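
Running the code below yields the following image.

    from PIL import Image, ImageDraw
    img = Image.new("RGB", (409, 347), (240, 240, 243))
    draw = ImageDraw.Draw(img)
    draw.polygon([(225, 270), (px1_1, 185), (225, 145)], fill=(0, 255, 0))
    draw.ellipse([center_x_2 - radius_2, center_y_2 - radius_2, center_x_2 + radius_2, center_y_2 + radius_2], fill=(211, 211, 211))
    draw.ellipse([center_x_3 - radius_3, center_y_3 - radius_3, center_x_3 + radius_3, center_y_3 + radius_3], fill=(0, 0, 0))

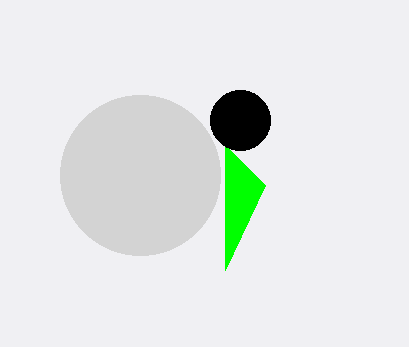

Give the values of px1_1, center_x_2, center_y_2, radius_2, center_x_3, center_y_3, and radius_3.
px1_1 = 265; center_x_2 = 140; center_y_2 = 175; radius_2 = 80; center_x_3 = 240; center_y_3 = 120; radius_3 = 30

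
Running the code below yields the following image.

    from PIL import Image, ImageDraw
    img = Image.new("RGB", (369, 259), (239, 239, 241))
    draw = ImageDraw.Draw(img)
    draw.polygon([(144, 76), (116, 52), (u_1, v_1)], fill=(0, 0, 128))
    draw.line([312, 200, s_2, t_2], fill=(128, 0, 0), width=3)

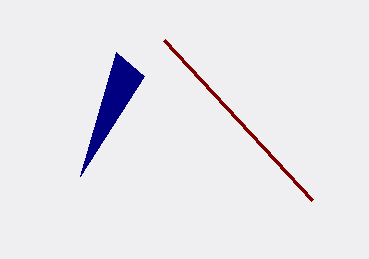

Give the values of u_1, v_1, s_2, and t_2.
u_1 = 80; v_1 = 176; s_2 = 164; t_2 = 40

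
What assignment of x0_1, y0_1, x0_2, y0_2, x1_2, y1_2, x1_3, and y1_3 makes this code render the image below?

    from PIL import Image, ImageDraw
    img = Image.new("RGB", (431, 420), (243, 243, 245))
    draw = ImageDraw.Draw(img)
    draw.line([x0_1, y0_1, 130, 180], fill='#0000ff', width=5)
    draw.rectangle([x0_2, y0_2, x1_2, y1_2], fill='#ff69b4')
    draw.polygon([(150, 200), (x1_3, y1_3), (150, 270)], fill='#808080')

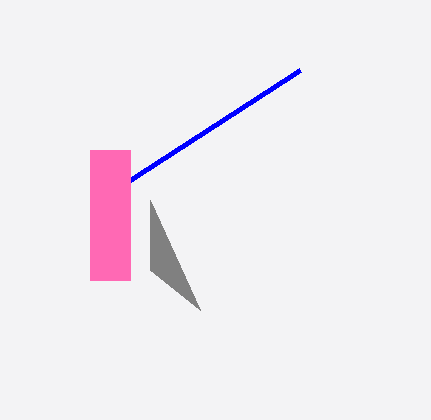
x0_1 = 300
y0_1 = 70
x0_2 = 90
y0_2 = 150
x1_2 = 130
y1_2 = 280
x1_3 = 200
y1_3 = 310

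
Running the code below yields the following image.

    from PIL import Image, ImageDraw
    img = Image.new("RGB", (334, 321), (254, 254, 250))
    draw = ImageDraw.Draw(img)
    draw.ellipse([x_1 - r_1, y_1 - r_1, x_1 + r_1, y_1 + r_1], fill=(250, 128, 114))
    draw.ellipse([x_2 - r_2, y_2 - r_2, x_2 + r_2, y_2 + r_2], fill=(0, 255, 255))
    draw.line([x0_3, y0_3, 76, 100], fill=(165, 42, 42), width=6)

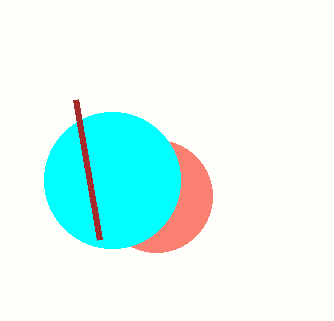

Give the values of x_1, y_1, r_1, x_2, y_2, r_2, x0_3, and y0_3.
x_1 = 156; y_1 = 196; r_1 = 56; x_2 = 112; y_2 = 180; r_2 = 68; x0_3 = 100; y0_3 = 240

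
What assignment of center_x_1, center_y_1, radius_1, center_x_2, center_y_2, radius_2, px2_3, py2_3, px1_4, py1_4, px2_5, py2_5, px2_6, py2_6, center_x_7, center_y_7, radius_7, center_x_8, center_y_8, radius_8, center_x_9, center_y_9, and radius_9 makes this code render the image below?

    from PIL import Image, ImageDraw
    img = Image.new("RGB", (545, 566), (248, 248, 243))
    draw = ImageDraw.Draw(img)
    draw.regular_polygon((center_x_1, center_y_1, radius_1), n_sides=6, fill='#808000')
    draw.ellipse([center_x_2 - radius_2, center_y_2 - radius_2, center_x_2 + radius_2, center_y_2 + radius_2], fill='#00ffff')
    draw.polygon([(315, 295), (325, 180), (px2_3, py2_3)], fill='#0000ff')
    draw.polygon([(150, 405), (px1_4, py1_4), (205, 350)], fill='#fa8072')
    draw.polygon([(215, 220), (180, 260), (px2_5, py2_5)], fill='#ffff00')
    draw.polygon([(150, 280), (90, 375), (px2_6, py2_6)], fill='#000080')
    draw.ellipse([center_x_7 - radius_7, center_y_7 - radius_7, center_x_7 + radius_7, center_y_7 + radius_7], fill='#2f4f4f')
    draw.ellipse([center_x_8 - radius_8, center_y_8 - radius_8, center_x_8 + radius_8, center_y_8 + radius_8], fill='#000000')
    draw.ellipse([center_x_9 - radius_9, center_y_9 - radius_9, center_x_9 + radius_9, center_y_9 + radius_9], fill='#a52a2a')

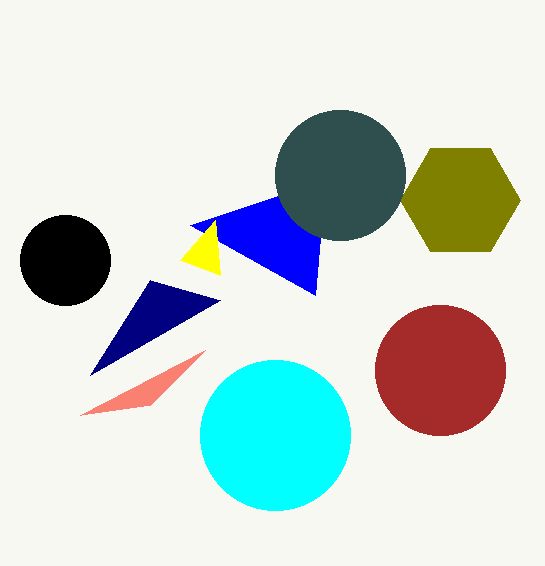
center_x_1 = 460
center_y_1 = 200
radius_1 = 60
center_x_2 = 275
center_y_2 = 435
radius_2 = 75
px2_3 = 190
py2_3 = 225
px1_4 = 80
py1_4 = 415
px2_5 = 220
py2_5 = 275
px2_6 = 220
py2_6 = 300
center_x_7 = 340
center_y_7 = 175
radius_7 = 65
center_x_8 = 65
center_y_8 = 260
radius_8 = 45
center_x_9 = 440
center_y_9 = 370
radius_9 = 65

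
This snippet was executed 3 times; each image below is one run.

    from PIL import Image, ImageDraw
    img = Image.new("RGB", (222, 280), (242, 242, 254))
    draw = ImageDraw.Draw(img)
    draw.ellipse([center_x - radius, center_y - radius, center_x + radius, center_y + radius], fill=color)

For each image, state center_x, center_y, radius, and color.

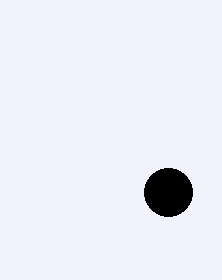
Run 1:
center_x = 168
center_y = 192
radius = 24
color = 'black'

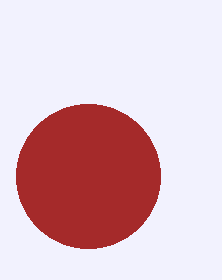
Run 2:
center_x = 88, center_y = 176, radius = 72, color = 'brown'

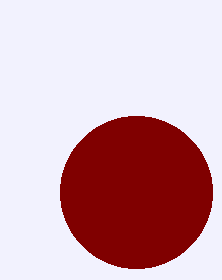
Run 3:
center_x = 136, center_y = 192, radius = 76, color = 'maroon'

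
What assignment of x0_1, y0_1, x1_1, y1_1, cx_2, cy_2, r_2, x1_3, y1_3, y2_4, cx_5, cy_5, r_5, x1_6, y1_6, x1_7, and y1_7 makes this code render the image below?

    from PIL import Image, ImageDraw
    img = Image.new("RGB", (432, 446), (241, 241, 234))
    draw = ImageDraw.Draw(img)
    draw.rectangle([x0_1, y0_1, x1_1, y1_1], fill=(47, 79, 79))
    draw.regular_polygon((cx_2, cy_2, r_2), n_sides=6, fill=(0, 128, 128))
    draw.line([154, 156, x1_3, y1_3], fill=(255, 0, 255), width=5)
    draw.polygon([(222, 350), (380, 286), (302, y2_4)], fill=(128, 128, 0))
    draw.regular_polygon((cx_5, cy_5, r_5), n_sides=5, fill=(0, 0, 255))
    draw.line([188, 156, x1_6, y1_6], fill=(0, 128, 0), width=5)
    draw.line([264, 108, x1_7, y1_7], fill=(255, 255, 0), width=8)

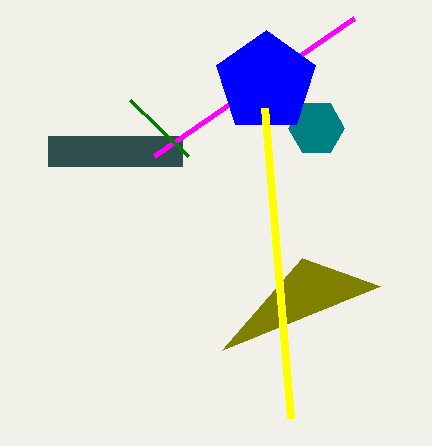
x0_1 = 48; y0_1 = 136; x1_1 = 182; y1_1 = 166; cx_2 = 316; cy_2 = 128; r_2 = 28; x1_3 = 354; y1_3 = 18; y2_4 = 258; cx_5 = 266; cy_5 = 82; r_5 = 52; x1_6 = 130; y1_6 = 100; x1_7 = 290; y1_7 = 418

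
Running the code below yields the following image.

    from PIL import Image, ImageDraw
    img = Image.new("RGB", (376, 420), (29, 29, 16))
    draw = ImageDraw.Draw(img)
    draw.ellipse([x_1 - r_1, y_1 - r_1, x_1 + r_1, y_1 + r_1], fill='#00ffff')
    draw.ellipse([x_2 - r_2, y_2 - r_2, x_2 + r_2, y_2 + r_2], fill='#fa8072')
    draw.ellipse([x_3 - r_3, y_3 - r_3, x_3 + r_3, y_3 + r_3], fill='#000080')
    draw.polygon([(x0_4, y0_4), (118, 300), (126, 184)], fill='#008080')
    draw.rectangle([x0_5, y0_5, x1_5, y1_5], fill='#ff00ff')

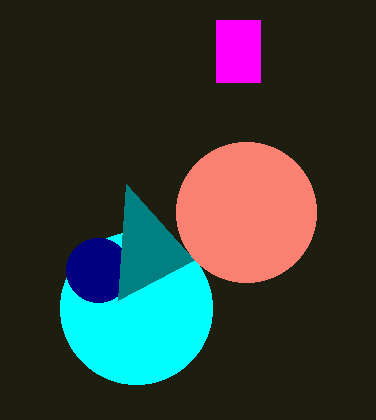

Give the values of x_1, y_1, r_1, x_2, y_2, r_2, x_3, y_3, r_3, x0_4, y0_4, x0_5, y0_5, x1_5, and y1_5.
x_1 = 136; y_1 = 308; r_1 = 76; x_2 = 246; y_2 = 212; r_2 = 70; x_3 = 98; y_3 = 270; r_3 = 32; x0_4 = 194; y0_4 = 260; x0_5 = 216; y0_5 = 20; x1_5 = 260; y1_5 = 82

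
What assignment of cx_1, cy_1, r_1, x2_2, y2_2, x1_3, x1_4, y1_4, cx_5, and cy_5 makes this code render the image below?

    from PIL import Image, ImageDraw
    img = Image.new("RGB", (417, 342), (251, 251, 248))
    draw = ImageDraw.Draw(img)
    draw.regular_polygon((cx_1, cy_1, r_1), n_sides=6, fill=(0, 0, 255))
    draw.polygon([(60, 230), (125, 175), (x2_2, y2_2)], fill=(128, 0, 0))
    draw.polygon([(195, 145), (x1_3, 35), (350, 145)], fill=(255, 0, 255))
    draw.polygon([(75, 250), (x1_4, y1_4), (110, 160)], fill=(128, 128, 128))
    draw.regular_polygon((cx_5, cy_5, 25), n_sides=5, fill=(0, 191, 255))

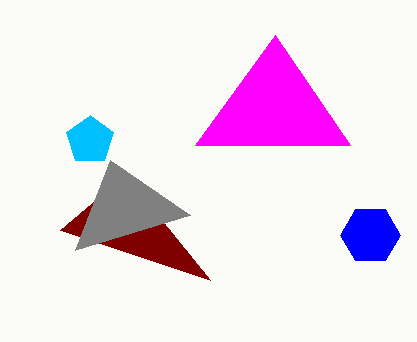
cx_1 = 370, cy_1 = 235, r_1 = 30, x2_2 = 210, y2_2 = 280, x1_3 = 275, x1_4 = 190, y1_4 = 215, cx_5 = 90, cy_5 = 140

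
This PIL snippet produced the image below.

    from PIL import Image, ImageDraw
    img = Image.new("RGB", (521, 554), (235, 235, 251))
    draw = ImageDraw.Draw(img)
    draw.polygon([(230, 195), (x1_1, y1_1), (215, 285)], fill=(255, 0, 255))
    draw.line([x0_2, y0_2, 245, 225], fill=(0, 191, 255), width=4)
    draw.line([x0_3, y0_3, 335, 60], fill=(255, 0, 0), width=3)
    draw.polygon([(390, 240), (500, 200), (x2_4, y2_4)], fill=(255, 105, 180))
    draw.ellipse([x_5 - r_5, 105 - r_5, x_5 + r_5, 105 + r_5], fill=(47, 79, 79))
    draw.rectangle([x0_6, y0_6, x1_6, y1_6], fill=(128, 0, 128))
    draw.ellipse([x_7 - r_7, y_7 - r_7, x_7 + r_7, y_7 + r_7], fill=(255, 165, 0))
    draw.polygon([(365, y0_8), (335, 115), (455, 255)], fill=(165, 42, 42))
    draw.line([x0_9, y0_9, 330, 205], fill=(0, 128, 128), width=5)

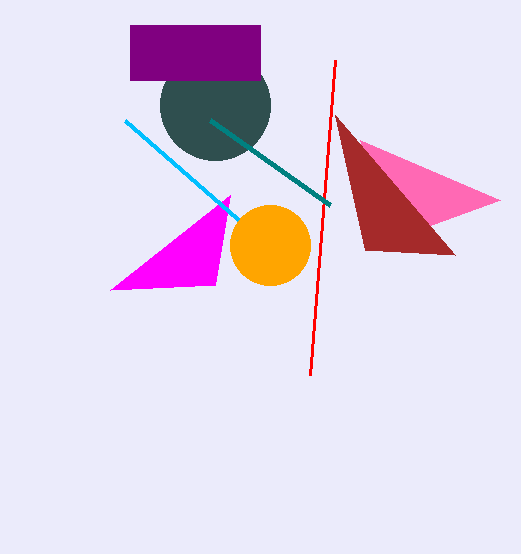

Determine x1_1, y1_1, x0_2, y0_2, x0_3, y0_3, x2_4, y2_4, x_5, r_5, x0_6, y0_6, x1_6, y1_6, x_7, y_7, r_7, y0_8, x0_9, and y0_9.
x1_1 = 110; y1_1 = 290; x0_2 = 125; y0_2 = 120; x0_3 = 310; y0_3 = 375; x2_4 = 360; y2_4 = 140; x_5 = 215; r_5 = 55; x0_6 = 130; y0_6 = 25; x1_6 = 260; y1_6 = 80; x_7 = 270; y_7 = 245; r_7 = 40; y0_8 = 250; x0_9 = 210; y0_9 = 120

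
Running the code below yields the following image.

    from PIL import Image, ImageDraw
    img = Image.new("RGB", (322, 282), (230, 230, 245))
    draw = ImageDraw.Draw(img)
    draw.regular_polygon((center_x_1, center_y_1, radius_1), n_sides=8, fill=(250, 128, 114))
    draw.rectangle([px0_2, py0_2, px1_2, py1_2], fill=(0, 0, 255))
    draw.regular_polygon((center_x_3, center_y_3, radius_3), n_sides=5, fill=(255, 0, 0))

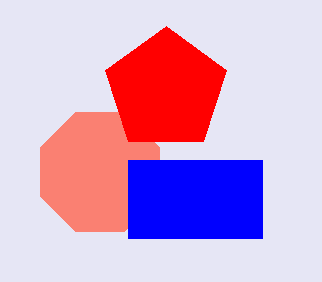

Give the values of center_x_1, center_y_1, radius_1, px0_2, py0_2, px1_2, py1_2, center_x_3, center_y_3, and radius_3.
center_x_1 = 100, center_y_1 = 172, radius_1 = 64, px0_2 = 128, py0_2 = 160, px1_2 = 262, py1_2 = 238, center_x_3 = 166, center_y_3 = 90, radius_3 = 64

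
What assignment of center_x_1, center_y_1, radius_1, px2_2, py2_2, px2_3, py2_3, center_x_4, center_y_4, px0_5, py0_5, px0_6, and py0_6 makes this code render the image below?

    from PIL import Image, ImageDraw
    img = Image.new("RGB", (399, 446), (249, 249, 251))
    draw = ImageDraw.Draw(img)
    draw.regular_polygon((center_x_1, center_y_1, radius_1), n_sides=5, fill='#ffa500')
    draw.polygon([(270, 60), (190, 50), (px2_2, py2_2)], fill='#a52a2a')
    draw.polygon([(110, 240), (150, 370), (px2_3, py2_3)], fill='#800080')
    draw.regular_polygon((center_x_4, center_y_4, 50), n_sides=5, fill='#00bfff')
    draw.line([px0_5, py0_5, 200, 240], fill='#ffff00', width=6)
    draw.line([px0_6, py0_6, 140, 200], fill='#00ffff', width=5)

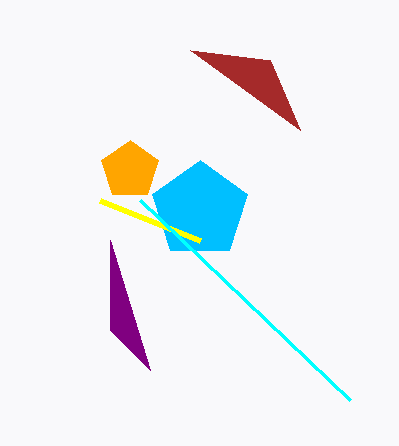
center_x_1 = 130, center_y_1 = 170, radius_1 = 30, px2_2 = 300, py2_2 = 130, px2_3 = 110, py2_3 = 330, center_x_4 = 200, center_y_4 = 210, px0_5 = 100, py0_5 = 200, px0_6 = 350, py0_6 = 400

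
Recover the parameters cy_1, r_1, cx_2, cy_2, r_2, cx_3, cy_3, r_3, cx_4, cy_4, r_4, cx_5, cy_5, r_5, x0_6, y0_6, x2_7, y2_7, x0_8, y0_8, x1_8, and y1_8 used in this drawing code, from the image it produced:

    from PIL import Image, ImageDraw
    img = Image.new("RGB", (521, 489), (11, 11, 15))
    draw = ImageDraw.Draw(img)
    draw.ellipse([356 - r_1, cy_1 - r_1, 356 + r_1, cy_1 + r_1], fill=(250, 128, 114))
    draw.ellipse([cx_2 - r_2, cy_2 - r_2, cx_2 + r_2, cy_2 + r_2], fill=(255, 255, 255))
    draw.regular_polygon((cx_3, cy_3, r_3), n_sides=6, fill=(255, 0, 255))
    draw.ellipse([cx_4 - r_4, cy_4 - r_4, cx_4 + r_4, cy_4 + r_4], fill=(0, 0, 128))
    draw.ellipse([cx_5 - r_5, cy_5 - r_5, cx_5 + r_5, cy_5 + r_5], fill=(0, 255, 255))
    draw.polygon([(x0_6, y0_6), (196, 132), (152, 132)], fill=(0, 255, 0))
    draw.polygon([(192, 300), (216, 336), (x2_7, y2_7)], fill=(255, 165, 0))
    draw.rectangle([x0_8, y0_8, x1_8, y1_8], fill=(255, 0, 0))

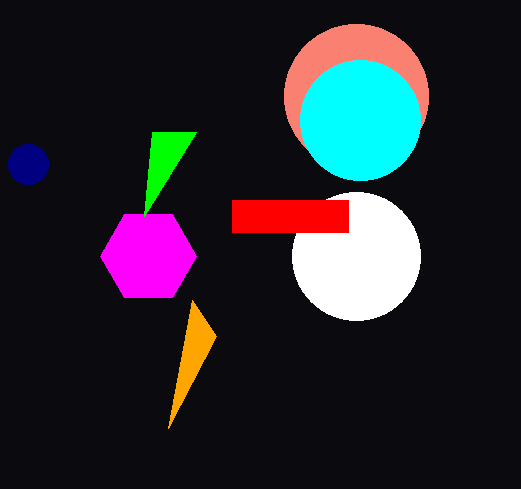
cy_1 = 96; r_1 = 72; cx_2 = 356; cy_2 = 256; r_2 = 64; cx_3 = 148; cy_3 = 256; r_3 = 48; cx_4 = 28; cy_4 = 164; r_4 = 20; cx_5 = 360; cy_5 = 120; r_5 = 60; x0_6 = 144; y0_6 = 216; x2_7 = 168; y2_7 = 428; x0_8 = 232; y0_8 = 200; x1_8 = 348; y1_8 = 232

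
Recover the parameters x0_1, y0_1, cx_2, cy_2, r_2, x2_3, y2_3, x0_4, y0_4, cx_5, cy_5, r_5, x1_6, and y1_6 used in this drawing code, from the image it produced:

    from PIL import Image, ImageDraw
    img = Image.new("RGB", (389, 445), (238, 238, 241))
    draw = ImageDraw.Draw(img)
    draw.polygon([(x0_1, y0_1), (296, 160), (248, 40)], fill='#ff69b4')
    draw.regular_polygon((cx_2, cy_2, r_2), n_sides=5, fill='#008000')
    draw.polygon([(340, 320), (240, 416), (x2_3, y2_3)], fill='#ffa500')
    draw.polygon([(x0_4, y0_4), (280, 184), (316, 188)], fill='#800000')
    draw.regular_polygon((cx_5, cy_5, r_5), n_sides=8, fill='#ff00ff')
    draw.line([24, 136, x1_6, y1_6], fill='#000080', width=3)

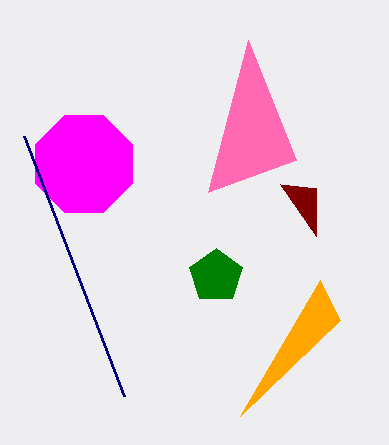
x0_1 = 208; y0_1 = 192; cx_2 = 216; cy_2 = 276; r_2 = 28; x2_3 = 320; y2_3 = 280; x0_4 = 316; y0_4 = 236; cx_5 = 84; cy_5 = 164; r_5 = 52; x1_6 = 124; y1_6 = 396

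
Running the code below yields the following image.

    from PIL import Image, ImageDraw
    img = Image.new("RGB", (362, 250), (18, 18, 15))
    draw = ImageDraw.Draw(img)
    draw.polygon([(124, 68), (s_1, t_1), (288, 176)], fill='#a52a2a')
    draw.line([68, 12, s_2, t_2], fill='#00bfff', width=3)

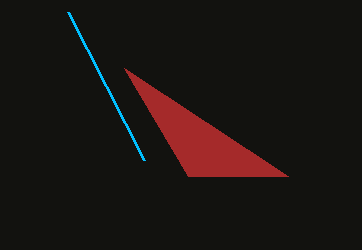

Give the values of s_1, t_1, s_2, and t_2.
s_1 = 188
t_1 = 176
s_2 = 144
t_2 = 160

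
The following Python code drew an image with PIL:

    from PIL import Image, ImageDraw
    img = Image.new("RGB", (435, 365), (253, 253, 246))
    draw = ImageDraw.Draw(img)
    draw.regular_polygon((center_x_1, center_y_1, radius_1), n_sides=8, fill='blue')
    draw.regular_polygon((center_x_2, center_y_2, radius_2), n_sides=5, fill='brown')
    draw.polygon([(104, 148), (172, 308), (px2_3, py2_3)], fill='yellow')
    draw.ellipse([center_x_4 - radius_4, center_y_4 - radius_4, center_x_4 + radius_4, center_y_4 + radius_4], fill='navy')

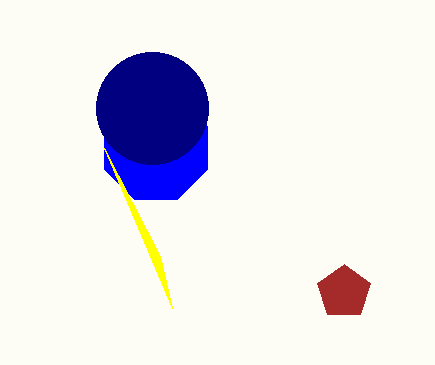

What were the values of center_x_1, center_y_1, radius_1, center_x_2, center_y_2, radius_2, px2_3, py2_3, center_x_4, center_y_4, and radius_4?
center_x_1 = 156, center_y_1 = 148, radius_1 = 56, center_x_2 = 344, center_y_2 = 292, radius_2 = 28, px2_3 = 160, py2_3 = 256, center_x_4 = 152, center_y_4 = 108, radius_4 = 56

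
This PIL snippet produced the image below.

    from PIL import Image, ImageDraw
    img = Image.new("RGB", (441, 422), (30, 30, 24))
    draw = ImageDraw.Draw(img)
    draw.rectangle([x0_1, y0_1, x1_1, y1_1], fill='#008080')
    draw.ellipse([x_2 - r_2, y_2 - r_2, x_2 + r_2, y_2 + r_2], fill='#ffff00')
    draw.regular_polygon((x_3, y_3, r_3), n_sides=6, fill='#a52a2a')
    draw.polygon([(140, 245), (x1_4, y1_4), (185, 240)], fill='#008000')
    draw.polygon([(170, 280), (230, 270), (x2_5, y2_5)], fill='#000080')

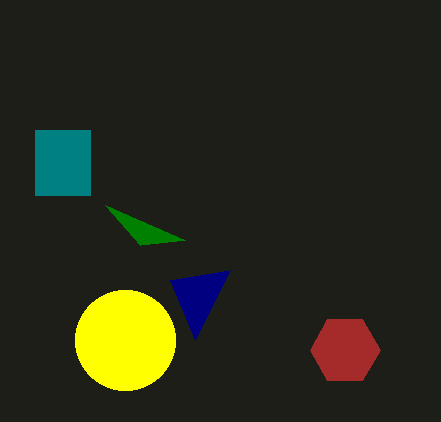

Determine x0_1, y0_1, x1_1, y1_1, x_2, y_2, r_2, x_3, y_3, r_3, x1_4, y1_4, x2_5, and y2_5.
x0_1 = 35
y0_1 = 130
x1_1 = 90
y1_1 = 195
x_2 = 125
y_2 = 340
r_2 = 50
x_3 = 345
y_3 = 350
r_3 = 35
x1_4 = 105
y1_4 = 205
x2_5 = 195
y2_5 = 340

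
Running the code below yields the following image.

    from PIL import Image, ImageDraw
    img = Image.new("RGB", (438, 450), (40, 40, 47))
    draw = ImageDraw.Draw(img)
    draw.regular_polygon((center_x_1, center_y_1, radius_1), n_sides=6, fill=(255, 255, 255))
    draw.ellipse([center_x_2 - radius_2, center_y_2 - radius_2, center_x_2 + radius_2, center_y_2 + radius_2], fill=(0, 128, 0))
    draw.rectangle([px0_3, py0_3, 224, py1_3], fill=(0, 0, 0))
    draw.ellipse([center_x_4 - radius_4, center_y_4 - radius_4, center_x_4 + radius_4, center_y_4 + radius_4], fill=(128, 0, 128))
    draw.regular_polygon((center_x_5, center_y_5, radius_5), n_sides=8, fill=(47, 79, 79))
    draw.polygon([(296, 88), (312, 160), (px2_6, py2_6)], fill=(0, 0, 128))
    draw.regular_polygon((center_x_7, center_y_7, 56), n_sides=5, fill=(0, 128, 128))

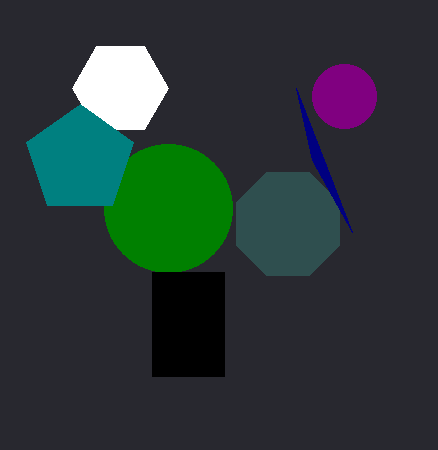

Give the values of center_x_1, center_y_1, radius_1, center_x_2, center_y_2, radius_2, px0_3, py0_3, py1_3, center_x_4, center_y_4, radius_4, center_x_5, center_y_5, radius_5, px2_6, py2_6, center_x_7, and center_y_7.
center_x_1 = 120, center_y_1 = 88, radius_1 = 48, center_x_2 = 168, center_y_2 = 208, radius_2 = 64, px0_3 = 152, py0_3 = 272, py1_3 = 376, center_x_4 = 344, center_y_4 = 96, radius_4 = 32, center_x_5 = 288, center_y_5 = 224, radius_5 = 56, px2_6 = 352, py2_6 = 232, center_x_7 = 80, center_y_7 = 160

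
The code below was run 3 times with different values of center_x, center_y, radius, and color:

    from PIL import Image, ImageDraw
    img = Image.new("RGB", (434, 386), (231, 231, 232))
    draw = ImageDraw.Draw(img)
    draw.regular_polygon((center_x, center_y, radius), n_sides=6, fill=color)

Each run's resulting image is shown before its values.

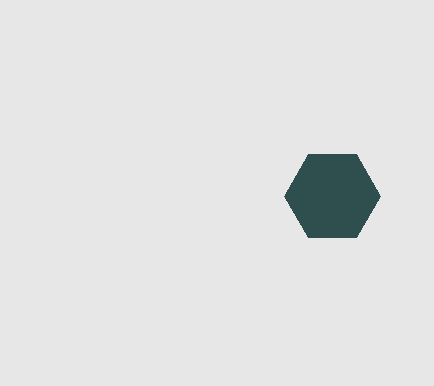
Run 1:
center_x = 332; center_y = 196; radius = 48; color = 'darkslategray'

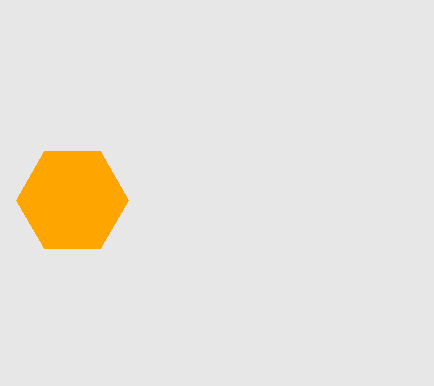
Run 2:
center_x = 72, center_y = 200, radius = 56, color = 'orange'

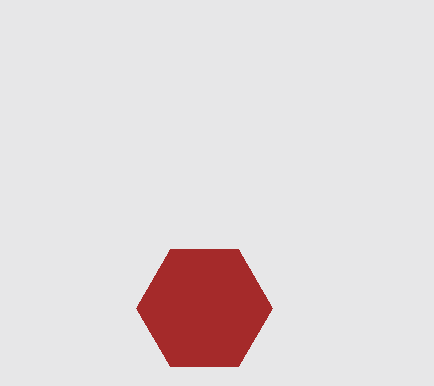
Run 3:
center_x = 204; center_y = 308; radius = 68; color = 'brown'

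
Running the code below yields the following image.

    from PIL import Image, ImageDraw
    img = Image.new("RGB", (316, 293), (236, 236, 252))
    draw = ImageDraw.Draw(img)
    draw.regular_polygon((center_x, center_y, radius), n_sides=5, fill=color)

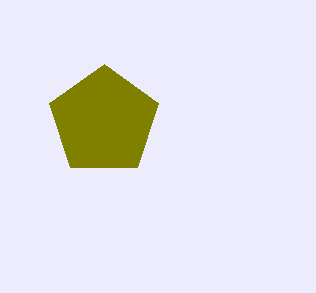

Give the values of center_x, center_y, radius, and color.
center_x = 104, center_y = 121, radius = 57, color = 'olive'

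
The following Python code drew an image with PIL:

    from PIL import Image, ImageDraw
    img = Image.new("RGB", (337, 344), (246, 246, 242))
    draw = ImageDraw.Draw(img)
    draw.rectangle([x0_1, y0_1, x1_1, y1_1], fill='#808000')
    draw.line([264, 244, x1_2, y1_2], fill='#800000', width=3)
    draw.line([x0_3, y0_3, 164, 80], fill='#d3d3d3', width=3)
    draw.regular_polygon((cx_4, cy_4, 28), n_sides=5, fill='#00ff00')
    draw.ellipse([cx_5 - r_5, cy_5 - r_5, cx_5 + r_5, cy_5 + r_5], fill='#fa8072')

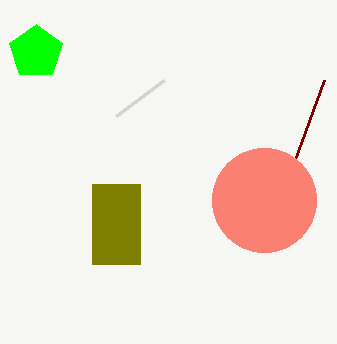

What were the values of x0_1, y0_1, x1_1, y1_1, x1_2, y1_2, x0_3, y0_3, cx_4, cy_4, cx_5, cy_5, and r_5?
x0_1 = 92, y0_1 = 184, x1_1 = 140, y1_1 = 264, x1_2 = 324, y1_2 = 80, x0_3 = 116, y0_3 = 116, cx_4 = 36, cy_4 = 52, cx_5 = 264, cy_5 = 200, r_5 = 52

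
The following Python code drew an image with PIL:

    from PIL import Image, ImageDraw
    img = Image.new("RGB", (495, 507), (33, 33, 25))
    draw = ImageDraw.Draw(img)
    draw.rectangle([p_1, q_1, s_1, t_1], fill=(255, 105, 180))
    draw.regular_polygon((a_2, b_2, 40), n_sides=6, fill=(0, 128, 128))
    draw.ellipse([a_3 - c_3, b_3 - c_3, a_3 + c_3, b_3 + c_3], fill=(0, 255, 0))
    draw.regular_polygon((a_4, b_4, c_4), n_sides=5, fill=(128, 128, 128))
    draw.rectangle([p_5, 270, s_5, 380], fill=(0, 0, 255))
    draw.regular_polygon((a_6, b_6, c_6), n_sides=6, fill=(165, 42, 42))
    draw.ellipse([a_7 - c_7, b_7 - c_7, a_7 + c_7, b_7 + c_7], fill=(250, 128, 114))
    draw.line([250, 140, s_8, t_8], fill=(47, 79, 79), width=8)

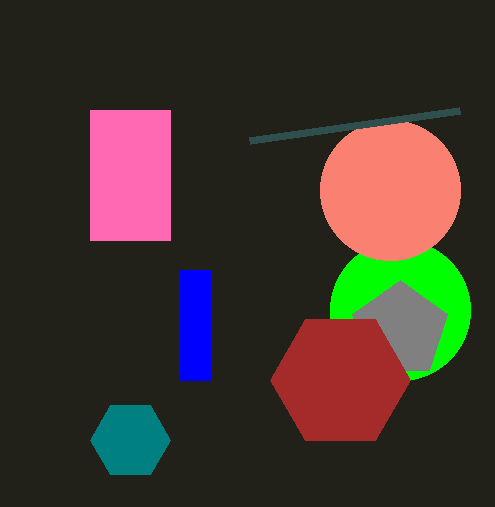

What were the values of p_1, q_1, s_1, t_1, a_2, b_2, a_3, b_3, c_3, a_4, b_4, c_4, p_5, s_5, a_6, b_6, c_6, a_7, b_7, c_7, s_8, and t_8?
p_1 = 90; q_1 = 110; s_1 = 170; t_1 = 240; a_2 = 130; b_2 = 440; a_3 = 400; b_3 = 310; c_3 = 70; a_4 = 400; b_4 = 330; c_4 = 50; p_5 = 180; s_5 = 210; a_6 = 340; b_6 = 380; c_6 = 70; a_7 = 390; b_7 = 190; c_7 = 70; s_8 = 460; t_8 = 110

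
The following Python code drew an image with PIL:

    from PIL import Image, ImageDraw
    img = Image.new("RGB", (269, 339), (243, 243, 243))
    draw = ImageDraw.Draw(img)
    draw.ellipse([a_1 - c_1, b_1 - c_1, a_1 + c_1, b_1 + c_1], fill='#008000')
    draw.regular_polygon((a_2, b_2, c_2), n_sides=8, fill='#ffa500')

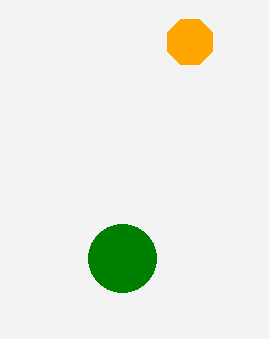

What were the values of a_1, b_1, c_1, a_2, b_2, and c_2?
a_1 = 122; b_1 = 258; c_1 = 34; a_2 = 190; b_2 = 42; c_2 = 24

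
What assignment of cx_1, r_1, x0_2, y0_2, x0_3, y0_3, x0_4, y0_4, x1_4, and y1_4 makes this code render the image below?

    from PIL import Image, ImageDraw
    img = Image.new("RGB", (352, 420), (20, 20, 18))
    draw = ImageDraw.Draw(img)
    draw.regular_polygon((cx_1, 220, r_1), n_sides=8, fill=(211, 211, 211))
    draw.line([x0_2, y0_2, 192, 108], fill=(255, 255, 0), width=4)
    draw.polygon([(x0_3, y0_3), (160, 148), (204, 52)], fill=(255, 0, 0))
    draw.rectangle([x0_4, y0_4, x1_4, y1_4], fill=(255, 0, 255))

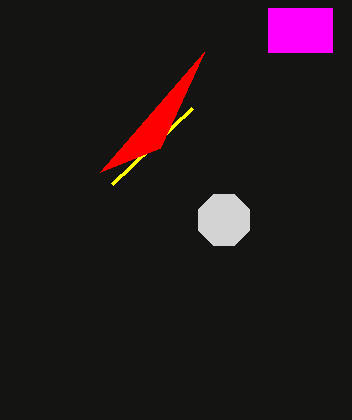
cx_1 = 224, r_1 = 28, x0_2 = 112, y0_2 = 184, x0_3 = 100, y0_3 = 172, x0_4 = 268, y0_4 = 8, x1_4 = 332, y1_4 = 52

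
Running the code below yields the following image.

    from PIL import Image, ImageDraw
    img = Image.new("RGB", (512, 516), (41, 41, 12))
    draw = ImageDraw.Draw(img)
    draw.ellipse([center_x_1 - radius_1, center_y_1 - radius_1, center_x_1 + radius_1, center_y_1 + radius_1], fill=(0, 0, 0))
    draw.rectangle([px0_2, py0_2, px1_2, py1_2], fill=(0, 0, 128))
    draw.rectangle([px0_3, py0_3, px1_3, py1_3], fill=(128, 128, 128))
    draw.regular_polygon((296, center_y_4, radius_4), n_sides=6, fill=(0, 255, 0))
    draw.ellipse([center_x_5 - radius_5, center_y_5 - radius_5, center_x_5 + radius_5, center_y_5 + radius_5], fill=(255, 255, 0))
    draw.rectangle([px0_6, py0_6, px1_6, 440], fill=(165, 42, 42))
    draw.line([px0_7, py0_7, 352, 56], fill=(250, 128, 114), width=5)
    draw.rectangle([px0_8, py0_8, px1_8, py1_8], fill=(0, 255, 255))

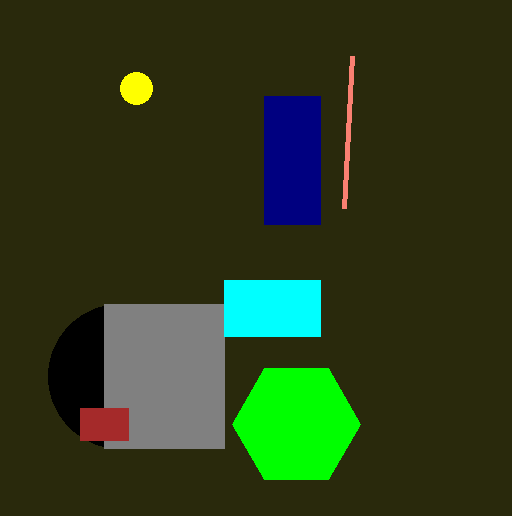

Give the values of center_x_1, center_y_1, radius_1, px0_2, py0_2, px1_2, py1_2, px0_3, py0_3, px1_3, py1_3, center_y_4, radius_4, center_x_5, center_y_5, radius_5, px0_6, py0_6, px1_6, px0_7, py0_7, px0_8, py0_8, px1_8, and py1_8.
center_x_1 = 120
center_y_1 = 376
radius_1 = 72
px0_2 = 264
py0_2 = 96
px1_2 = 320
py1_2 = 224
px0_3 = 104
py0_3 = 304
px1_3 = 224
py1_3 = 448
center_y_4 = 424
radius_4 = 64
center_x_5 = 136
center_y_5 = 88
radius_5 = 16
px0_6 = 80
py0_6 = 408
px1_6 = 128
px0_7 = 344
py0_7 = 208
px0_8 = 224
py0_8 = 280
px1_8 = 320
py1_8 = 336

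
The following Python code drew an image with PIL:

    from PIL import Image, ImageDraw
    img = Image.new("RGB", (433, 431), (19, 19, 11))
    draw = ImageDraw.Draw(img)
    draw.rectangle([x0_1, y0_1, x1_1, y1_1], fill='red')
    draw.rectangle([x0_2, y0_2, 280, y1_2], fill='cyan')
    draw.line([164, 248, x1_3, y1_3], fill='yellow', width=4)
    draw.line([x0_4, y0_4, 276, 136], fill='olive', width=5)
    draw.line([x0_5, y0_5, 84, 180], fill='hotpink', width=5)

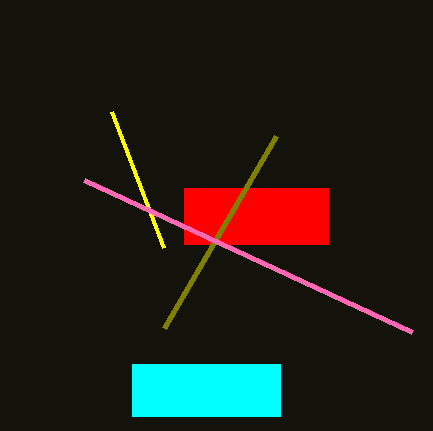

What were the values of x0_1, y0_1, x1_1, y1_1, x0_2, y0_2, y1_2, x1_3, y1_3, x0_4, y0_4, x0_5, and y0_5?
x0_1 = 184; y0_1 = 188; x1_1 = 328; y1_1 = 244; x0_2 = 132; y0_2 = 364; y1_2 = 416; x1_3 = 112; y1_3 = 112; x0_4 = 164; y0_4 = 328; x0_5 = 412; y0_5 = 332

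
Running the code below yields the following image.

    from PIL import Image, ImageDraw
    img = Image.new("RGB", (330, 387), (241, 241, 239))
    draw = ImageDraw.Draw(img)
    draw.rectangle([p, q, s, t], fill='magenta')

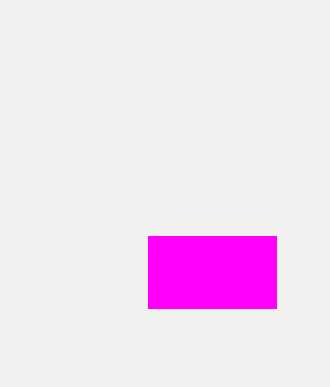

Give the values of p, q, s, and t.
p = 148; q = 236; s = 276; t = 308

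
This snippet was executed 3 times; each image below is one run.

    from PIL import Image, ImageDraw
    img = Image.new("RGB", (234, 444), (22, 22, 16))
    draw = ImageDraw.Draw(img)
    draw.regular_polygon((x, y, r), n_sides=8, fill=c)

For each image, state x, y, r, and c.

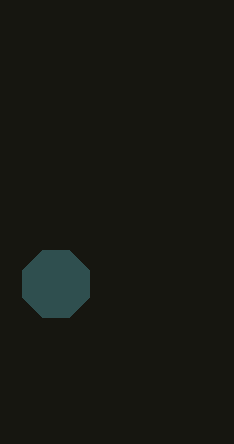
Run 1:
x = 56
y = 284
r = 36
c = 'darkslategray'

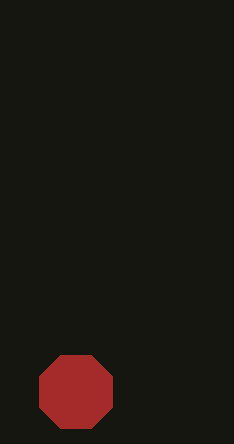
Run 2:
x = 76; y = 392; r = 40; c = 'brown'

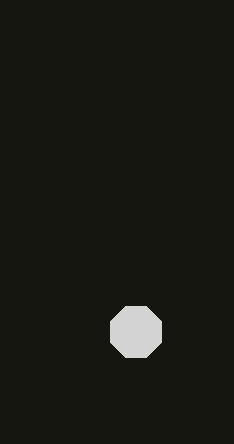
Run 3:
x = 136, y = 332, r = 28, c = 'lightgray'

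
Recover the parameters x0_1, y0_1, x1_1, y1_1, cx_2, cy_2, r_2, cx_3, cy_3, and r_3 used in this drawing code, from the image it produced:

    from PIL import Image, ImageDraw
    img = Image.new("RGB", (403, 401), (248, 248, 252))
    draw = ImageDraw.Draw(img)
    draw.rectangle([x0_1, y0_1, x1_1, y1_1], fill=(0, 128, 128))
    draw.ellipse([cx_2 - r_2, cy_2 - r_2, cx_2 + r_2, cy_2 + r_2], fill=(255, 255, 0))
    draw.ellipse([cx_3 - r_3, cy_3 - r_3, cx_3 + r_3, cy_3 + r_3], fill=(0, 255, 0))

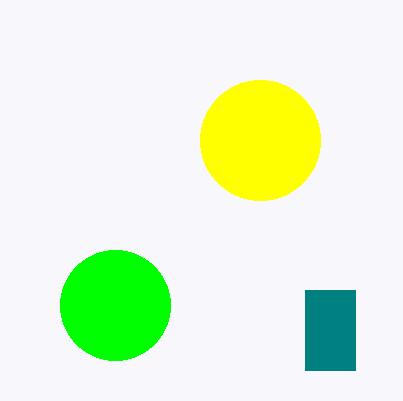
x0_1 = 305
y0_1 = 290
x1_1 = 355
y1_1 = 370
cx_2 = 260
cy_2 = 140
r_2 = 60
cx_3 = 115
cy_3 = 305
r_3 = 55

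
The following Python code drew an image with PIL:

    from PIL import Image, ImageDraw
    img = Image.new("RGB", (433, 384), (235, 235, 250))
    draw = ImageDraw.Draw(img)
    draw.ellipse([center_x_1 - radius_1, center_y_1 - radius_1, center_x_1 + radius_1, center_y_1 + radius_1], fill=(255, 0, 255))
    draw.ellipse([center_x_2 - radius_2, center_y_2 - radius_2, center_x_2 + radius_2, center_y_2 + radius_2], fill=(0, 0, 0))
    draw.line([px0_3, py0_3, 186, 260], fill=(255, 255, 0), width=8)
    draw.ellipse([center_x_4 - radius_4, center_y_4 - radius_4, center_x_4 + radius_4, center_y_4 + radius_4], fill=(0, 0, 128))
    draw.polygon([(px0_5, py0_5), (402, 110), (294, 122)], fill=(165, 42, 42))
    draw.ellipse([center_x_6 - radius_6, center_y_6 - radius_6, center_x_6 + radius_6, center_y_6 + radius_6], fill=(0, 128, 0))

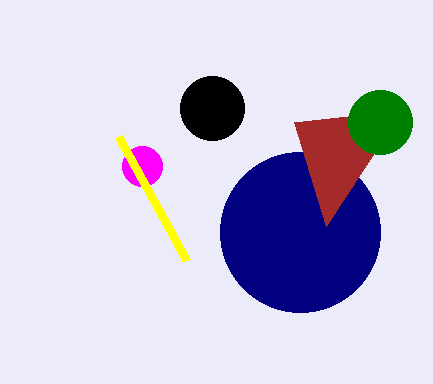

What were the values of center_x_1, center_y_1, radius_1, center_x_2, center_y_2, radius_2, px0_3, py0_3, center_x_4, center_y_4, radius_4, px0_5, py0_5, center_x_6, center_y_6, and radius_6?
center_x_1 = 142
center_y_1 = 166
radius_1 = 20
center_x_2 = 212
center_y_2 = 108
radius_2 = 32
px0_3 = 118
py0_3 = 136
center_x_4 = 300
center_y_4 = 232
radius_4 = 80
px0_5 = 326
py0_5 = 226
center_x_6 = 380
center_y_6 = 122
radius_6 = 32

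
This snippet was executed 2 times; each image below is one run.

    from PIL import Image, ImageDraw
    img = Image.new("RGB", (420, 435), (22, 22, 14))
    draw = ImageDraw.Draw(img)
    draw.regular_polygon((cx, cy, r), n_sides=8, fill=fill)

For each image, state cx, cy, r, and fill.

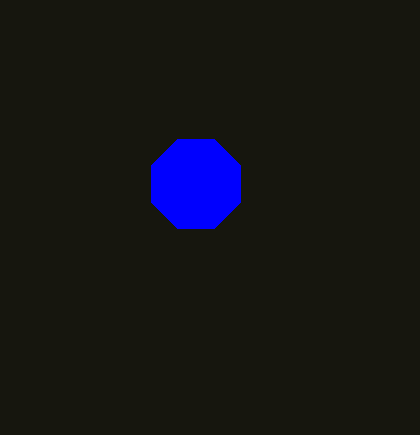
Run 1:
cx = 196
cy = 184
r = 48
fill = 'blue'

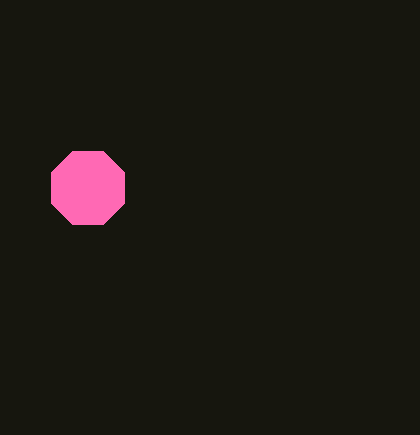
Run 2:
cx = 88; cy = 188; r = 40; fill = 'hotpink'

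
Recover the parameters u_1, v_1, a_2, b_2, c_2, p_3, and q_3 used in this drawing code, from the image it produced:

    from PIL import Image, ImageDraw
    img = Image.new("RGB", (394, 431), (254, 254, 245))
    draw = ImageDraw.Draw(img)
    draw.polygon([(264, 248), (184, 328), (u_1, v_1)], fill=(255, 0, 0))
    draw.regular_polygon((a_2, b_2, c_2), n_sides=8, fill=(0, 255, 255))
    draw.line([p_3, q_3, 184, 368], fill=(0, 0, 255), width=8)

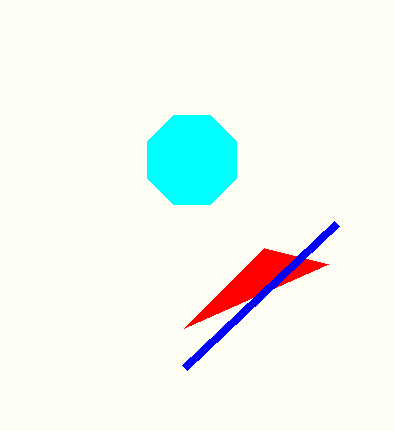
u_1 = 328
v_1 = 264
a_2 = 192
b_2 = 160
c_2 = 48
p_3 = 336
q_3 = 224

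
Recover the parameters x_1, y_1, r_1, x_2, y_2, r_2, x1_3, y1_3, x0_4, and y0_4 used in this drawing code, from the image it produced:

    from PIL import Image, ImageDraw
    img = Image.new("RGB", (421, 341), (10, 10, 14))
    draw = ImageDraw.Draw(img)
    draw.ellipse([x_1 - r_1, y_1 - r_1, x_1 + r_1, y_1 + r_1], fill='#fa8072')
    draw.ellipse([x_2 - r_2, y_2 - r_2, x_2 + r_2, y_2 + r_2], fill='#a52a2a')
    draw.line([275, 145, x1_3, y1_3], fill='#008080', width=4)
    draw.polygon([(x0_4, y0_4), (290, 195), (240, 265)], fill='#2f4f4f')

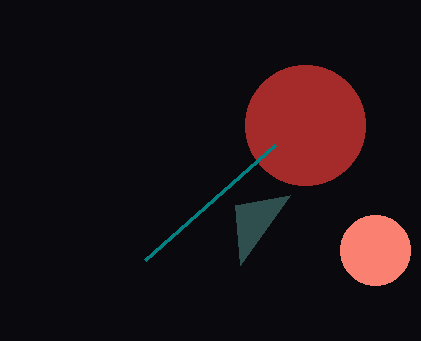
x_1 = 375, y_1 = 250, r_1 = 35, x_2 = 305, y_2 = 125, r_2 = 60, x1_3 = 145, y1_3 = 260, x0_4 = 235, y0_4 = 205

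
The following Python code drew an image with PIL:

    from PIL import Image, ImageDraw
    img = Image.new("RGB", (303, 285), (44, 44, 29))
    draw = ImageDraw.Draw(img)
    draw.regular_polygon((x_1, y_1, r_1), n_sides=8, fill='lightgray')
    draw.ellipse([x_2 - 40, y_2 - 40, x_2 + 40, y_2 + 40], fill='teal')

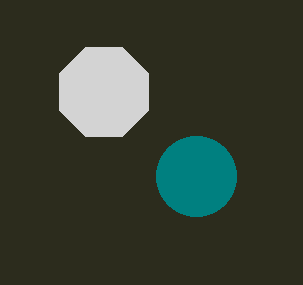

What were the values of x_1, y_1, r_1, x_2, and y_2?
x_1 = 104; y_1 = 92; r_1 = 48; x_2 = 196; y_2 = 176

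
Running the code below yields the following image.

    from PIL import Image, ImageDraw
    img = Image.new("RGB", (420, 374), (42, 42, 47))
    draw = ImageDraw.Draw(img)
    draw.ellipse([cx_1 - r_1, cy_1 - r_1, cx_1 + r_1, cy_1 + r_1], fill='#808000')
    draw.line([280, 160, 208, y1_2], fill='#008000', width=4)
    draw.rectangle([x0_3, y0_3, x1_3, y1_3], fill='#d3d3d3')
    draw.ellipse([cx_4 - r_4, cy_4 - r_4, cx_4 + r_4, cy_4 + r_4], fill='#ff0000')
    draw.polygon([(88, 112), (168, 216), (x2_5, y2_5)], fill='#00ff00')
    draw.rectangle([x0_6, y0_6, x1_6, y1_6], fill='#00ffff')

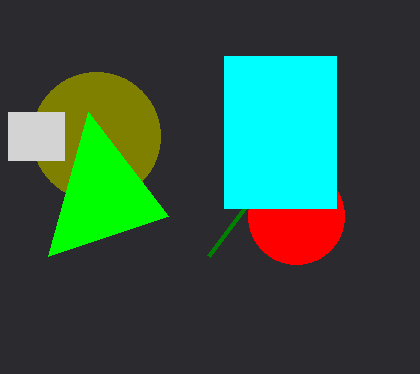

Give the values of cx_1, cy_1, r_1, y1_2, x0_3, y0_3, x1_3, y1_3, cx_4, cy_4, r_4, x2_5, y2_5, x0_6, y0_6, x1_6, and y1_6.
cx_1 = 96
cy_1 = 136
r_1 = 64
y1_2 = 256
x0_3 = 8
y0_3 = 112
x1_3 = 64
y1_3 = 160
cx_4 = 296
cy_4 = 216
r_4 = 48
x2_5 = 48
y2_5 = 256
x0_6 = 224
y0_6 = 56
x1_6 = 336
y1_6 = 208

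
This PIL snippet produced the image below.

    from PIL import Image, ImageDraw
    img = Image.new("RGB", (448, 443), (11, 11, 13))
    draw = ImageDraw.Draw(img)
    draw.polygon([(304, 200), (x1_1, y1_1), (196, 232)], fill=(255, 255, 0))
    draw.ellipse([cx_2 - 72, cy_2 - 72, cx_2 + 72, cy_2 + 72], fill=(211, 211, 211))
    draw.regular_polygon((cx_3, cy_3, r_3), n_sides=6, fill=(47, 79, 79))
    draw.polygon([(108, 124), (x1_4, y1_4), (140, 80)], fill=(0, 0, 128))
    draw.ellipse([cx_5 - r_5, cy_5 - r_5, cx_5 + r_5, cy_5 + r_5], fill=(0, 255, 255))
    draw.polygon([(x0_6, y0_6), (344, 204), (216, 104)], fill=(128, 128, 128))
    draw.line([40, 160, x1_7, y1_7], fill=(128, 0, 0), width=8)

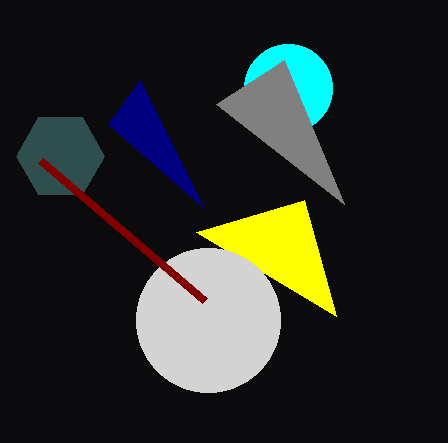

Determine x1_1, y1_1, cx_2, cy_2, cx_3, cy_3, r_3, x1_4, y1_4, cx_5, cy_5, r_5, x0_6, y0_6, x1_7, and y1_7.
x1_1 = 336; y1_1 = 316; cx_2 = 208; cy_2 = 320; cx_3 = 60; cy_3 = 156; r_3 = 44; x1_4 = 204; y1_4 = 208; cx_5 = 288; cy_5 = 88; r_5 = 44; x0_6 = 284; y0_6 = 60; x1_7 = 204; y1_7 = 300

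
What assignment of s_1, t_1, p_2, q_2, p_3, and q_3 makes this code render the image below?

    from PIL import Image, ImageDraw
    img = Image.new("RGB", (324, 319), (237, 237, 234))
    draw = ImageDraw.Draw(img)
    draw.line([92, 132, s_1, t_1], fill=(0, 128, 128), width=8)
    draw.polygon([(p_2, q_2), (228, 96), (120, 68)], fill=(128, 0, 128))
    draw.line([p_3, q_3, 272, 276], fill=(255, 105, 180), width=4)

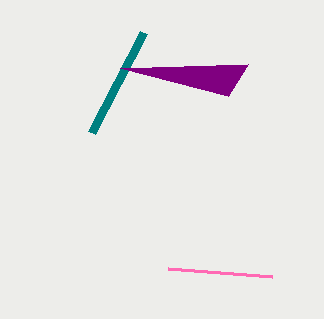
s_1 = 144; t_1 = 32; p_2 = 248; q_2 = 64; p_3 = 168; q_3 = 268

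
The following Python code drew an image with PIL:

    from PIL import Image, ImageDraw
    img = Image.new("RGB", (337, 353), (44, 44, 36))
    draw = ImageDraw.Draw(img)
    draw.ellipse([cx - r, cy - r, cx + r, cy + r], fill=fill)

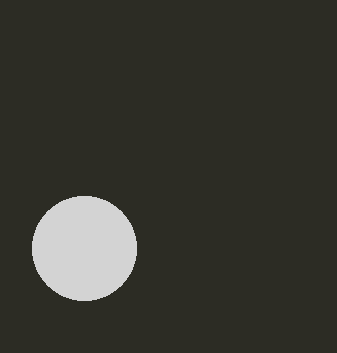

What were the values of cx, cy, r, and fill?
cx = 84; cy = 248; r = 52; fill = 'lightgray'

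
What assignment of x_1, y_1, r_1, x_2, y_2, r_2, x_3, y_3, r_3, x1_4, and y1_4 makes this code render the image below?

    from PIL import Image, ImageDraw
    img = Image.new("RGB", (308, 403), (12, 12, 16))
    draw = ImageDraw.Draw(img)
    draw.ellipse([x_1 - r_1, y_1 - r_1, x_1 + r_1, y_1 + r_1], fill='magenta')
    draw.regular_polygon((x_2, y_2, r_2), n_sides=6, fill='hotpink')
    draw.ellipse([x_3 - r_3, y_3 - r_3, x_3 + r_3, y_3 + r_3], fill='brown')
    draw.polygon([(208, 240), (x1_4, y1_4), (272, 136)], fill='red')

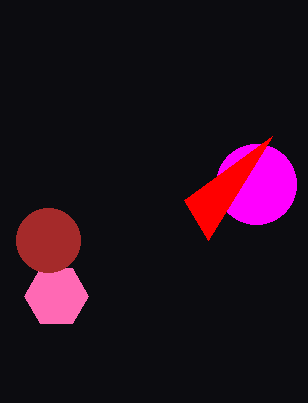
x_1 = 256
y_1 = 184
r_1 = 40
x_2 = 56
y_2 = 296
r_2 = 32
x_3 = 48
y_3 = 240
r_3 = 32
x1_4 = 184
y1_4 = 200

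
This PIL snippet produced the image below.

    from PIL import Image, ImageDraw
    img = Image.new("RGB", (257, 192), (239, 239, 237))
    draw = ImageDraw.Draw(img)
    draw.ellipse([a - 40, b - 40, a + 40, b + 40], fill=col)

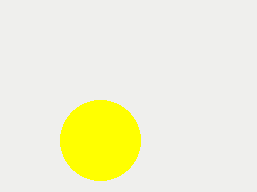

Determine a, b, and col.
a = 100; b = 140; col = 'yellow'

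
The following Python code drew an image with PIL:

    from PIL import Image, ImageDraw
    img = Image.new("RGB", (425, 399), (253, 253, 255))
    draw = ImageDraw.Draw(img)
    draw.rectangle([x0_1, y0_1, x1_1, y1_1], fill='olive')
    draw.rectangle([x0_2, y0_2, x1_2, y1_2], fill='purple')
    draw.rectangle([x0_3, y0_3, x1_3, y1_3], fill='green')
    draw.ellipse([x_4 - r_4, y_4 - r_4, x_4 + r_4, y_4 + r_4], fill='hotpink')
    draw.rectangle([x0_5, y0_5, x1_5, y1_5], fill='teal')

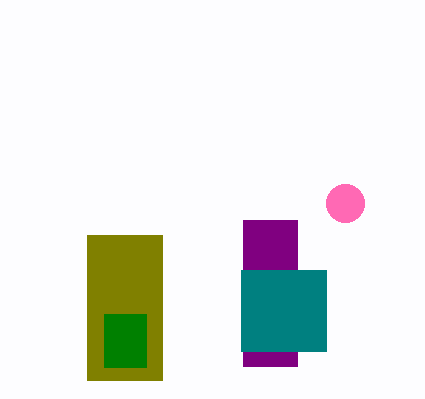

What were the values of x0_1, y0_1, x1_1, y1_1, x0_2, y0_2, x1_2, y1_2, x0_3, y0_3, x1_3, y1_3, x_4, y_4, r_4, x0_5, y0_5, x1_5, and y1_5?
x0_1 = 87; y0_1 = 235; x1_1 = 162; y1_1 = 380; x0_2 = 243; y0_2 = 220; x1_2 = 297; y1_2 = 366; x0_3 = 104; y0_3 = 314; x1_3 = 146; y1_3 = 367; x_4 = 345; y_4 = 203; r_4 = 19; x0_5 = 241; y0_5 = 270; x1_5 = 326; y1_5 = 351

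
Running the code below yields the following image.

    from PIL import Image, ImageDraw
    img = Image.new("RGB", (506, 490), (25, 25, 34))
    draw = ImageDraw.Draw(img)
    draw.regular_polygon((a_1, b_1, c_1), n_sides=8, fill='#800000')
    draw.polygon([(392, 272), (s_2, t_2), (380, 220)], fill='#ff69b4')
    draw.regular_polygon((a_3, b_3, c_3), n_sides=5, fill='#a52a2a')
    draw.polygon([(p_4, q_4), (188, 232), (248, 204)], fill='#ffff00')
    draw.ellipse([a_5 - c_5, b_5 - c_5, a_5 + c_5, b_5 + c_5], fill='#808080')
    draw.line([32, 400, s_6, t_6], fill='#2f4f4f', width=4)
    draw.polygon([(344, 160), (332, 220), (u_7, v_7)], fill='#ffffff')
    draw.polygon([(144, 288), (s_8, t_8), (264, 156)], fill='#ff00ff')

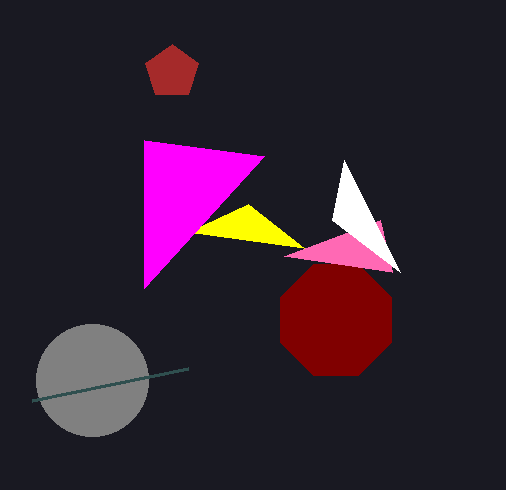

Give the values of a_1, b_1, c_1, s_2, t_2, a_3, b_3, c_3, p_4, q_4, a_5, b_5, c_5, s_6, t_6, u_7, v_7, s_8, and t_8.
a_1 = 336; b_1 = 320; c_1 = 60; s_2 = 284; t_2 = 256; a_3 = 172; b_3 = 72; c_3 = 28; p_4 = 304; q_4 = 248; a_5 = 92; b_5 = 380; c_5 = 56; s_6 = 188; t_6 = 368; u_7 = 400; v_7 = 272; s_8 = 144; t_8 = 140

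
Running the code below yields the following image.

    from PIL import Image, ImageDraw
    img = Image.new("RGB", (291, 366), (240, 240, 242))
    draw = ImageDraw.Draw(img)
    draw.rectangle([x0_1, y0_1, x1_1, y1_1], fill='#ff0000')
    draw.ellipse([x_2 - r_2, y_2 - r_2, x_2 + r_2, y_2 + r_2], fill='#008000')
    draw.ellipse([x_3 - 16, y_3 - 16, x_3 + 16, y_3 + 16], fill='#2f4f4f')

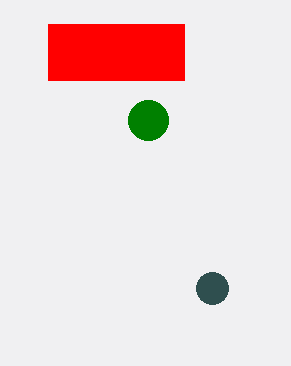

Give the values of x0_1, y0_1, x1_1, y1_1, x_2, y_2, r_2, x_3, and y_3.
x0_1 = 48; y0_1 = 24; x1_1 = 184; y1_1 = 80; x_2 = 148; y_2 = 120; r_2 = 20; x_3 = 212; y_3 = 288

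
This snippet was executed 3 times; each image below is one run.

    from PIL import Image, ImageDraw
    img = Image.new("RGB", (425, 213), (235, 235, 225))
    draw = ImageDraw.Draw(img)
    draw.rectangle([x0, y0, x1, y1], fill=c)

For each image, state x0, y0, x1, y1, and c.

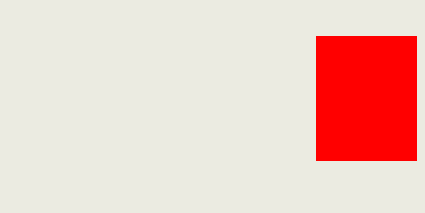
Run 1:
x0 = 316, y0 = 36, x1 = 416, y1 = 160, c = 'red'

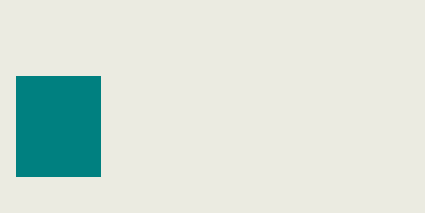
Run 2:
x0 = 16
y0 = 76
x1 = 100
y1 = 176
c = 'teal'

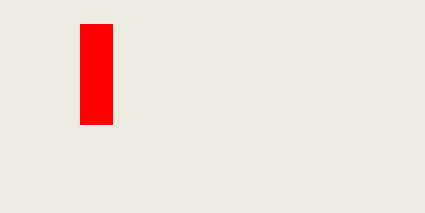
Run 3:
x0 = 80, y0 = 24, x1 = 112, y1 = 124, c = 'red'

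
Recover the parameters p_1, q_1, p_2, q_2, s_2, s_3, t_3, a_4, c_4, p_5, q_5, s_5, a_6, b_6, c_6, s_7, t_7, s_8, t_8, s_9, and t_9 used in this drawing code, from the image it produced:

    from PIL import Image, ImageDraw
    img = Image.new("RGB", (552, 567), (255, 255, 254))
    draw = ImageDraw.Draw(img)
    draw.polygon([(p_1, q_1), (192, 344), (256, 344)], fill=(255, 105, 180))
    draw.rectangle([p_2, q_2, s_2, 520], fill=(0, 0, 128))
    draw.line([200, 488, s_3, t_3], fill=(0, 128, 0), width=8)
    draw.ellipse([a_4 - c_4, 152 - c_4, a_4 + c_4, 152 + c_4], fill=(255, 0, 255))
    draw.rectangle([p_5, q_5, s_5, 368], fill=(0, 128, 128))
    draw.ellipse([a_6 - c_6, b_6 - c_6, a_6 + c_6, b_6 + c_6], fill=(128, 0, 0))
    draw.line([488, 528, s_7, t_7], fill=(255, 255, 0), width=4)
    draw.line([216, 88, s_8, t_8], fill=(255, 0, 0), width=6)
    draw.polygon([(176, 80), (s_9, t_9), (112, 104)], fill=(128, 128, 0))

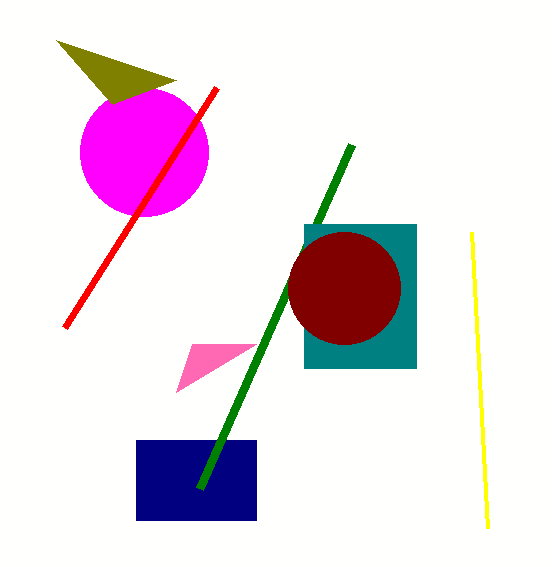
p_1 = 176; q_1 = 392; p_2 = 136; q_2 = 440; s_2 = 256; s_3 = 352; t_3 = 144; a_4 = 144; c_4 = 64; p_5 = 304; q_5 = 224; s_5 = 416; a_6 = 344; b_6 = 288; c_6 = 56; s_7 = 472; t_7 = 232; s_8 = 64; t_8 = 328; s_9 = 56; t_9 = 40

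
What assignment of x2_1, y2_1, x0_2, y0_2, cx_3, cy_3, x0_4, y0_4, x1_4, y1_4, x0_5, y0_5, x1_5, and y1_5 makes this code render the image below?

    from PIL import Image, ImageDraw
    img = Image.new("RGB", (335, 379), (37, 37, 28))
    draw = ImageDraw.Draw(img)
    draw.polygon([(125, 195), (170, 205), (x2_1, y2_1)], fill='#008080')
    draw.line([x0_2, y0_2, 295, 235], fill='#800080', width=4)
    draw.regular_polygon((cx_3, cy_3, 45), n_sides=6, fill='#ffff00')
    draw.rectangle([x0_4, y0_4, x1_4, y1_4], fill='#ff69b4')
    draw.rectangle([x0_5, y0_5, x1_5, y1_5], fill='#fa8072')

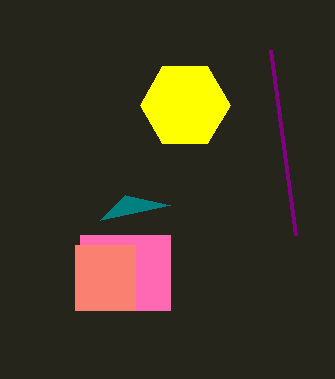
x2_1 = 100, y2_1 = 220, x0_2 = 270, y0_2 = 50, cx_3 = 185, cy_3 = 105, x0_4 = 80, y0_4 = 235, x1_4 = 170, y1_4 = 310, x0_5 = 75, y0_5 = 245, x1_5 = 135, y1_5 = 310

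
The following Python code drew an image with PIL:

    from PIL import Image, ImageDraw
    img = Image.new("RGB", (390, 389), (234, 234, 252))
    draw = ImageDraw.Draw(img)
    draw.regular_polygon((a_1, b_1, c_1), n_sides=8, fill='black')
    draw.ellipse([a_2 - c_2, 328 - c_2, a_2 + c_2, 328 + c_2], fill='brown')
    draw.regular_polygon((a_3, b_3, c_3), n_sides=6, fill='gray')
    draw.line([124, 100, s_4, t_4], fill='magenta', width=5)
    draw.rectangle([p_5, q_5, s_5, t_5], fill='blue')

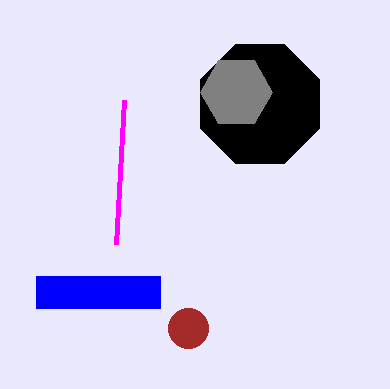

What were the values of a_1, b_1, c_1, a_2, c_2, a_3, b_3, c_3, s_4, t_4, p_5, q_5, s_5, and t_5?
a_1 = 260
b_1 = 104
c_1 = 64
a_2 = 188
c_2 = 20
a_3 = 236
b_3 = 92
c_3 = 36
s_4 = 116
t_4 = 244
p_5 = 36
q_5 = 276
s_5 = 160
t_5 = 308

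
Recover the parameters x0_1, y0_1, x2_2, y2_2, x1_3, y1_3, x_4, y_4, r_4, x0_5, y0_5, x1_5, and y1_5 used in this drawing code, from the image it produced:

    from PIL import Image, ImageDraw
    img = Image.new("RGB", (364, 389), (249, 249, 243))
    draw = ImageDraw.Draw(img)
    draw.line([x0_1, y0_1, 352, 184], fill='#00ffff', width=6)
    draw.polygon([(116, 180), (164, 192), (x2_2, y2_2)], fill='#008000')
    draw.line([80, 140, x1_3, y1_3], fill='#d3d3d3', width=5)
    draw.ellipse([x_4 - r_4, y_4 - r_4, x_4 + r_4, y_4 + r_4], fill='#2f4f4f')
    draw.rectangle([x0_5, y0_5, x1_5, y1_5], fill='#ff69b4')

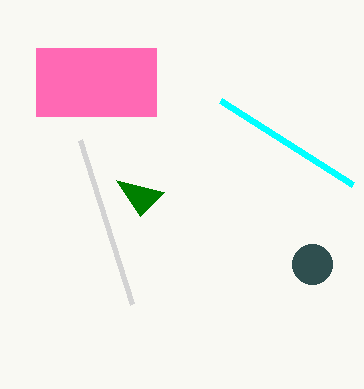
x0_1 = 220, y0_1 = 100, x2_2 = 140, y2_2 = 216, x1_3 = 132, y1_3 = 304, x_4 = 312, y_4 = 264, r_4 = 20, x0_5 = 36, y0_5 = 48, x1_5 = 156, y1_5 = 116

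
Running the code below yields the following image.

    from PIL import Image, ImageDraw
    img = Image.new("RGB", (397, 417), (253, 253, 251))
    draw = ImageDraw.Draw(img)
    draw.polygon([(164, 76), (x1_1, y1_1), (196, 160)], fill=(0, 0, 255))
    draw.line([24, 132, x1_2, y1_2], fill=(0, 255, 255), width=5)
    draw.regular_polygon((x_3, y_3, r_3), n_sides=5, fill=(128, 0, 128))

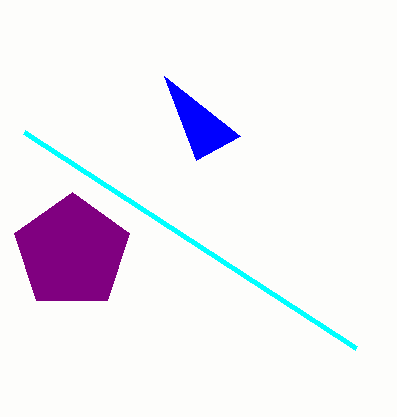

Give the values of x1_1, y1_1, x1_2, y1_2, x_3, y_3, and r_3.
x1_1 = 240, y1_1 = 136, x1_2 = 356, y1_2 = 348, x_3 = 72, y_3 = 252, r_3 = 60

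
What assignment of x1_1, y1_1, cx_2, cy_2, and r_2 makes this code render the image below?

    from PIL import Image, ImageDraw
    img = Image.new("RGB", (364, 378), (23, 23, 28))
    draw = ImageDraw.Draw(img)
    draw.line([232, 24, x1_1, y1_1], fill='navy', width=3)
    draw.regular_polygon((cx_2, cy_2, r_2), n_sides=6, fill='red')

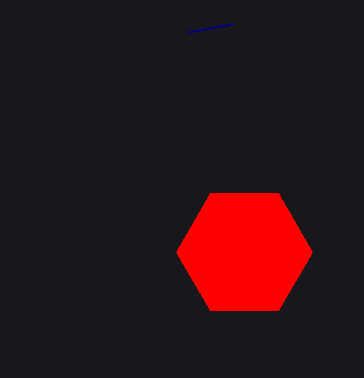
x1_1 = 188; y1_1 = 32; cx_2 = 244; cy_2 = 252; r_2 = 68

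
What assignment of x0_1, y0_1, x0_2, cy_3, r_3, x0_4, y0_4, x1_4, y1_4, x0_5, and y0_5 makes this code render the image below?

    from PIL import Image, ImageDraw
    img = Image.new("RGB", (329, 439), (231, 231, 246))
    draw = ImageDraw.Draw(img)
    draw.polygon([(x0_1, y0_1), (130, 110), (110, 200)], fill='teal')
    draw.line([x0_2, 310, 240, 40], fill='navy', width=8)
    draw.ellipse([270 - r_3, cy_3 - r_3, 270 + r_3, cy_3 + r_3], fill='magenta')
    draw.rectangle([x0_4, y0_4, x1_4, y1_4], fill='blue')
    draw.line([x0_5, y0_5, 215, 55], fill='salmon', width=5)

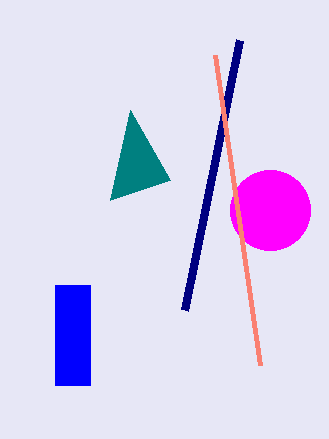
x0_1 = 170; y0_1 = 180; x0_2 = 185; cy_3 = 210; r_3 = 40; x0_4 = 55; y0_4 = 285; x1_4 = 90; y1_4 = 385; x0_5 = 260; y0_5 = 365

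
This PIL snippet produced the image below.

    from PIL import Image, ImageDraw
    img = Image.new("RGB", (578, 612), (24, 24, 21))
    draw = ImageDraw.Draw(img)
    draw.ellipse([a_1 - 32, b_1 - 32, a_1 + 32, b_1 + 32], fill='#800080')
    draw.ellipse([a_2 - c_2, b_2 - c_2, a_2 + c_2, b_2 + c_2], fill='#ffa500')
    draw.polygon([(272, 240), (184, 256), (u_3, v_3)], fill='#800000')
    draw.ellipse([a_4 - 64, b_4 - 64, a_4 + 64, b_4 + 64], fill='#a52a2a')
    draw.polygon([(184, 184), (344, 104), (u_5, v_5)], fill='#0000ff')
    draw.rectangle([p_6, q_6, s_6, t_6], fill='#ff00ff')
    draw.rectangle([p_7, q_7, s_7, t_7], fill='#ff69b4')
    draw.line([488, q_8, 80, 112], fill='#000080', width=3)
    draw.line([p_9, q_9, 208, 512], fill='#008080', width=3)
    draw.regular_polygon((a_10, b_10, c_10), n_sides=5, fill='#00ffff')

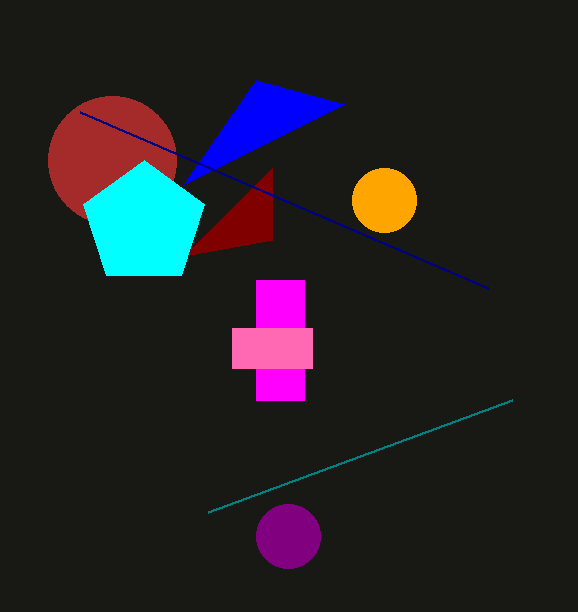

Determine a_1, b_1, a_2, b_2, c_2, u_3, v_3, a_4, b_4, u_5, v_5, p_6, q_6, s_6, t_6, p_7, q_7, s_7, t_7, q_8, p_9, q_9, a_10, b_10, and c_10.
a_1 = 288; b_1 = 536; a_2 = 384; b_2 = 200; c_2 = 32; u_3 = 272; v_3 = 168; a_4 = 112; b_4 = 160; u_5 = 256; v_5 = 80; p_6 = 256; q_6 = 280; s_6 = 304; t_6 = 400; p_7 = 232; q_7 = 328; s_7 = 312; t_7 = 368; q_8 = 288; p_9 = 512; q_9 = 400; a_10 = 144; b_10 = 224; c_10 = 64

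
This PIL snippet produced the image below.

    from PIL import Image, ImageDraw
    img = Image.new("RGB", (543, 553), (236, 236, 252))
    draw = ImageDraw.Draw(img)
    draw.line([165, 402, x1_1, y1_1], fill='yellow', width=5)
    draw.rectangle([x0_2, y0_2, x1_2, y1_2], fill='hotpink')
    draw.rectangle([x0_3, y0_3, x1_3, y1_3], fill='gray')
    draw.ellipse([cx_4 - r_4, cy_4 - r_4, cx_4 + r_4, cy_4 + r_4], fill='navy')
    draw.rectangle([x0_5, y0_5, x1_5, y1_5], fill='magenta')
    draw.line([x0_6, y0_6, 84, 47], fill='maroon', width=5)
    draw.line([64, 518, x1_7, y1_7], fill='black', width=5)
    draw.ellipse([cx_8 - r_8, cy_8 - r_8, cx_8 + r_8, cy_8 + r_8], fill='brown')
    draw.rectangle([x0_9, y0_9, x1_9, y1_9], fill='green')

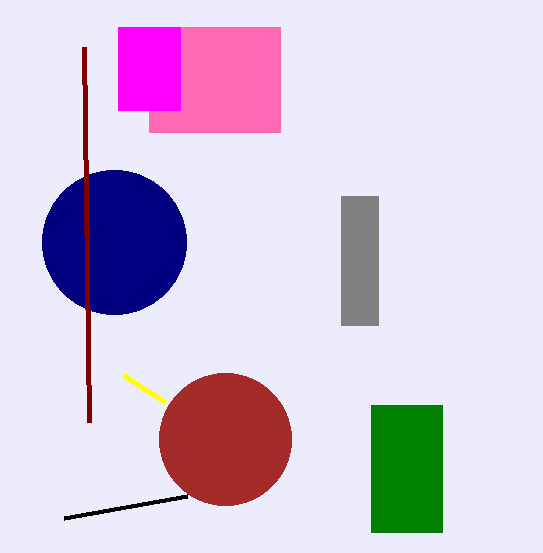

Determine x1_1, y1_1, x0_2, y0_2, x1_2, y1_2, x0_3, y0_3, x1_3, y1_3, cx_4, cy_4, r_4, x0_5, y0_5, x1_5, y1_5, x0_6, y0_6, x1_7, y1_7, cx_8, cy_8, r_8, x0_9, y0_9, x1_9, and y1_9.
x1_1 = 123
y1_1 = 375
x0_2 = 149
y0_2 = 27
x1_2 = 280
y1_2 = 132
x0_3 = 341
y0_3 = 196
x1_3 = 378
y1_3 = 325
cx_4 = 114
cy_4 = 242
r_4 = 72
x0_5 = 118
y0_5 = 27
x1_5 = 180
y1_5 = 110
x0_6 = 89
y0_6 = 422
x1_7 = 187
y1_7 = 496
cx_8 = 225
cy_8 = 439
r_8 = 66
x0_9 = 371
y0_9 = 405
x1_9 = 442
y1_9 = 532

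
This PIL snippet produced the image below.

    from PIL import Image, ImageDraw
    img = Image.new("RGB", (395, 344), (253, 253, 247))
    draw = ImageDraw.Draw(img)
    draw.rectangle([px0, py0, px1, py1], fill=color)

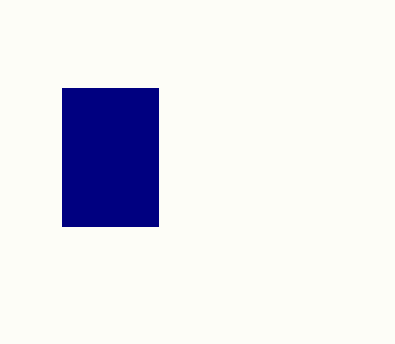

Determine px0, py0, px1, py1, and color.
px0 = 62, py0 = 88, px1 = 158, py1 = 226, color = 'navy'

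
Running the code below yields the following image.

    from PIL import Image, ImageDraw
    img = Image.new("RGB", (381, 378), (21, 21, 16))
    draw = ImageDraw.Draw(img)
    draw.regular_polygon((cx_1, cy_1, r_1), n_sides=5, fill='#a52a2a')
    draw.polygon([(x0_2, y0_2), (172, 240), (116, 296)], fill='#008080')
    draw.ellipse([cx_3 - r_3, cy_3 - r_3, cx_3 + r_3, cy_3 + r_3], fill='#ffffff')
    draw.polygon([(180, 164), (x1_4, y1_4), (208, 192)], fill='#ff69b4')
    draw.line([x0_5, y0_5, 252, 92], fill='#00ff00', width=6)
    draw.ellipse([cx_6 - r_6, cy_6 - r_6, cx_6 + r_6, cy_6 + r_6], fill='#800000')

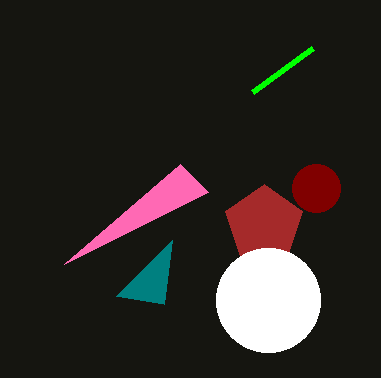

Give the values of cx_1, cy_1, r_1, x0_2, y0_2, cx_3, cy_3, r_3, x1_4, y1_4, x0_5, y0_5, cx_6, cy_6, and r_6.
cx_1 = 264; cy_1 = 224; r_1 = 40; x0_2 = 164; y0_2 = 304; cx_3 = 268; cy_3 = 300; r_3 = 52; x1_4 = 64; y1_4 = 264; x0_5 = 312; y0_5 = 48; cx_6 = 316; cy_6 = 188; r_6 = 24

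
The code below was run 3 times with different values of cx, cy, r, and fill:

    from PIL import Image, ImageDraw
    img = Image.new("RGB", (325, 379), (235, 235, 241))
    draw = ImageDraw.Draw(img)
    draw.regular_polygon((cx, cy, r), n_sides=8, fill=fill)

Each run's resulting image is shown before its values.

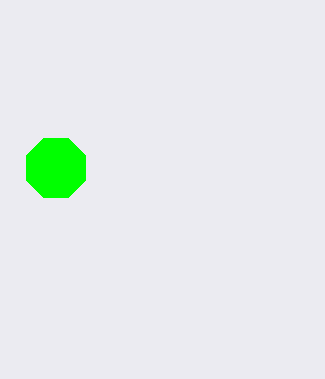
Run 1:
cx = 56, cy = 168, r = 32, fill = 'lime'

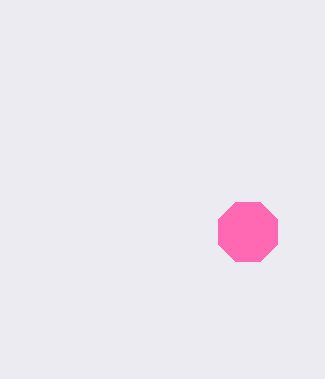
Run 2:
cx = 248
cy = 232
r = 32
fill = 'hotpink'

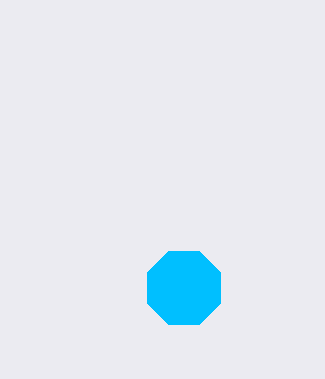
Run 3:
cx = 184, cy = 288, r = 40, fill = 'deepskyblue'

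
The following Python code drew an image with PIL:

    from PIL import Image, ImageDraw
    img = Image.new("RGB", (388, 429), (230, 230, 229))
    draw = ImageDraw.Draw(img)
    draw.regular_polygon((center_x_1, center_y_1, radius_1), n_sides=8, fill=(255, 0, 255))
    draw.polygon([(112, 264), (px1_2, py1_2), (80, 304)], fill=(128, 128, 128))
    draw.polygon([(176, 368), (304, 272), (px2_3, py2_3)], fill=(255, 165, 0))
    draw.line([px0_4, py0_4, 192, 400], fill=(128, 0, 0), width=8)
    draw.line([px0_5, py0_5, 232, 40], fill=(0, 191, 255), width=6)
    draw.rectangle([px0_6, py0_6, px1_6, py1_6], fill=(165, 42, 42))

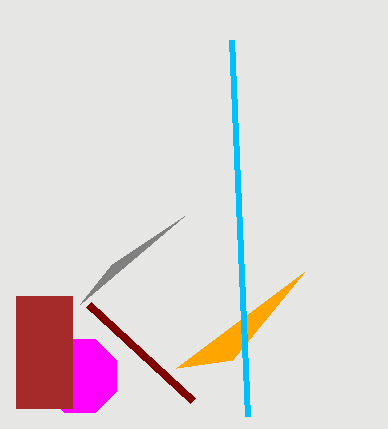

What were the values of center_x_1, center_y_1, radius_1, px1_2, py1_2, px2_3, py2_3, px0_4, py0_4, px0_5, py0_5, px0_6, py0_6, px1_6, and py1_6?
center_x_1 = 80, center_y_1 = 376, radius_1 = 40, px1_2 = 184, py1_2 = 216, px2_3 = 232, py2_3 = 360, px0_4 = 88, py0_4 = 304, px0_5 = 248, py0_5 = 416, px0_6 = 16, py0_6 = 296, px1_6 = 72, py1_6 = 408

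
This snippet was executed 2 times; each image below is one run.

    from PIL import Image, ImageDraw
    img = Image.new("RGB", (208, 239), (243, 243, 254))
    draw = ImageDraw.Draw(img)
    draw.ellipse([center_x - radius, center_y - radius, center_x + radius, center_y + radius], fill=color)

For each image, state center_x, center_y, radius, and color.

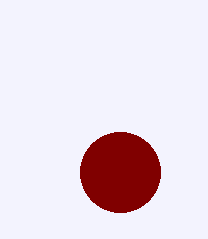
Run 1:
center_x = 120
center_y = 172
radius = 40
color = 'maroon'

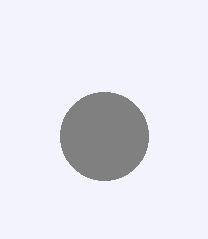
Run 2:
center_x = 104
center_y = 136
radius = 44
color = 'gray'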